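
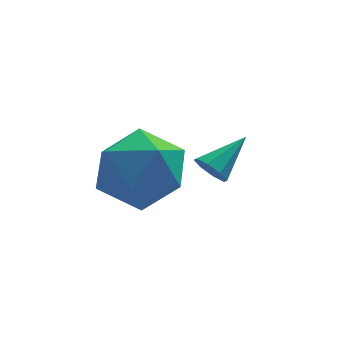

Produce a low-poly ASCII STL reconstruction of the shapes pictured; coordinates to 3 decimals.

solid 
facet normal -0.740 -0.444 -0.506
outer loop
vertex 1.353 1.303 -3.848
vertex 1.014 1.695 -3.696
vertex 1.346 1.619 -4.115
endloop
endfacet
facet normal 0.886 -0.288 -0.364
outer loop
vertex 1.353 1.303 -3.848
vertex 1.346 1.619 -4.115
vertex 2.026 2.305 -3.004
endloop
endfacet
facet normal -0.740 -0.444 -0.506
outer loop
vertex 1.346 1.619 -4.115
vertex 1.014 1.695 -3.696
vertex 1.145 1.979 -4.137
endloop
endfacet
facet normal 0.690 0.346 -0.636
outer loop
vertex 1.346 1.619 -4.115
vertex 1.145 1.979 -4.137
vertex 2.026 2.305 -3.004
endloop
endfacet
facet normal -0.738 -0.446 -0.506
outer loop
vertex 1.145 1.979 -4.137
vertex 1.014 1.695 -3.696
vertex 0.866 2.173 -3.901
endloop
endfacet
facet normal 0.237 0.869 -0.434
outer loop
vertex 1.145 1.979 -4.137
vertex 0.866 2.173 -3.901
vertex 2.026 2.305 -3.004
endloop
endfacet
facet normal -0.739 -0.446 -0.506
outer loop
vertex 0.866 2.173 -3.901
vertex 1.014 1.695 -3.696
vertex 0.674 2.087 -3.545
endloop
endfacet
facet normal -0.206 0.971 0.123
outer loop
vertex 0.866 2.173 -3.901
vertex 0.674 2.087 -3.545
vertex 2.026 2.305 -3.004
endloop
endfacet
facet normal -0.738 -0.445 -0.506
outer loop
vertex 0.674 2.087 -3.545
vertex 1.014 1.695 -3.696
vertex 0.681 1.772 -3.278
endloop
endfacet
facet normal -0.380 0.593 0.710
outer loop
vertex 0.674 2.087 -3.545
vertex 0.681 1.772 -3.278
vertex 2.026 2.305 -3.004
endloop
endfacet
facet normal -0.738 -0.445 -0.506
outer loop
vertex 0.681 1.772 -3.278
vertex 1.014 1.695 -3.696
vertex 0.883 1.412 -3.256
endloop
endfacet
facet normal -0.183 -0.043 0.982
outer loop
vertex 0.681 1.772 -3.278
vertex 0.883 1.412 -3.256
vertex 2.026 2.305 -3.004
endloop
endfacet
facet normal -0.739 -0.444 -0.506
outer loop
vertex 0.883 1.412 -3.256
vertex 1.014 1.695 -3.696
vertex 1.161 1.218 -3.492
endloop
endfacet
facet normal 0.269 -0.564 0.781
outer loop
vertex 0.883 1.412 -3.256
vertex 1.161 1.218 -3.492
vertex 2.026 2.305 -3.004
endloop
endfacet
facet normal -0.740 -0.444 -0.505
outer loop
vertex 1.161 1.218 -3.492
vertex 1.014 1.695 -3.696
vertex 1.353 1.303 -3.848
endloop
endfacet
facet normal 0.711 -0.666 0.224
outer loop
vertex 1.161 1.218 -3.492
vertex 1.353 1.303 -3.848
vertex 2.026 2.305 -3.004
endloop
endfacet
facet normal -0.141 -0.003 0.990
outer loop
vertex -0.79 1.304 -1.7
vertex -1.714 0.471 -1.834
vertex -0.537 0.079 -1.667
endloop
endfacet
facet normal 0.541 0.134 0.830
outer loop
vertex -0.79 1.304 -1.7
vertex -0.537 0.079 -1.667
vertex 0.221 0.857 -2.287
endloop
endfacet
facet normal 0.559 0.716 0.418
outer loop
vertex -0.79 1.304 -1.7
vertex 0.221 0.857 -2.287
vertex -0.486 1.73 -2.837
endloop
endfacet
facet normal -0.112 0.940 0.322
outer loop
vertex -0.79 1.304 -1.7
vertex -0.486 1.73 -2.837
vertex -1.682 1.492 -2.557
endloop
endfacet
facet normal -0.545 0.496 0.676
outer loop
vertex -0.79 1.304 -1.7
vertex -1.682 1.492 -2.557
vertex -1.714 0.471 -1.834
endloop
endfacet
facet normal 0.792 -0.414 0.449
outer loop
vertex 0.221 0.857 -2.287
vertex -0.537 0.079 -1.667
vertex -0.078 -0.252 -2.783
endloop
endfacet
facet normal -0.312 -0.635 0.707
outer loop
vertex -0.537 0.079 -1.667
vertex -1.714 0.471 -1.834
vertex -1.274 -0.49 -2.503
endloop
endfacet
facet normal -0.965 0.171 0.199
outer loop
vertex -1.714 0.471 -1.834
vertex -1.682 1.492 -2.557
vertex -1.981 0.383 -3.053
endloop
endfacet
facet normal -0.264 0.890 -0.373
outer loop
vertex -1.682 1.492 -2.557
vertex -0.486 1.73 -2.837
vertex -1.223 1.161 -3.673
endloop
endfacet
facet normal 0.821 0.528 -0.218
outer loop
vertex -0.486 1.73 -2.837
vertex 0.221 0.857 -2.287
vertex -0.046 0.769 -3.506
endloop
endfacet
facet normal 0.112 -0.940 -0.322
outer loop
vertex -0.97 -0.064 -3.64
vertex -0.078 -0.252 -2.783
vertex -1.274 -0.49 -2.503
endloop
endfacet
facet normal -0.559 -0.716 -0.418
outer loop
vertex -0.97 -0.064 -3.64
vertex -1.274 -0.49 -2.503
vertex -1.981 0.383 -3.053
endloop
endfacet
facet normal -0.541 -0.134 -0.830
outer loop
vertex -0.97 -0.064 -3.64
vertex -1.981 0.383 -3.053
vertex -1.223 1.161 -3.673
endloop
endfacet
facet normal 0.141 0.003 -0.990
outer loop
vertex -0.97 -0.064 -3.64
vertex -1.223 1.161 -3.673
vertex -0.046 0.769 -3.506
endloop
endfacet
facet normal 0.545 -0.496 -0.676
outer loop
vertex -0.97 -0.064 -3.64
vertex -0.046 0.769 -3.506
vertex -0.078 -0.252 -2.783
endloop
endfacet
facet normal 0.264 -0.890 0.373
outer loop
vertex -1.274 -0.49 -2.503
vertex -0.078 -0.252 -2.783
vertex -0.537 0.079 -1.667
endloop
endfacet
facet normal -0.821 -0.528 0.218
outer loop
vertex -1.981 0.383 -3.053
vertex -1.274 -0.49 -2.503
vertex -1.714 0.471 -1.834
endloop
endfacet
facet normal -0.792 0.414 -0.449
outer loop
vertex -1.223 1.161 -3.673
vertex -1.981 0.383 -3.053
vertex -1.682 1.492 -2.557
endloop
endfacet
facet normal 0.312 0.635 -0.707
outer loop
vertex -0.046 0.769 -3.506
vertex -1.223 1.161 -3.673
vertex -0.486 1.73 -2.837
endloop
endfacet
facet normal 0.965 -0.171 -0.199
outer loop
vertex -0.078 -0.252 -2.783
vertex -0.046 0.769 -3.506
vertex 0.221 0.857 -2.287
endloop
endfacet

endsolid


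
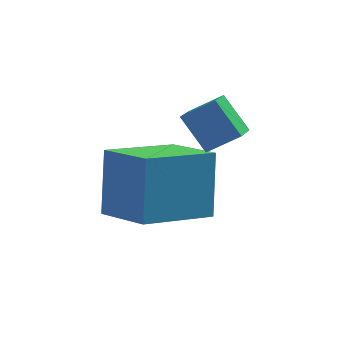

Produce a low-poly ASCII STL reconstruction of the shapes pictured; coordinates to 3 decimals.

solid 
facet normal -0.490 0.461 0.740
outer loop
vertex 0.921 1.674 0.712
vertex 1.153 2.464 0.373
vertex 0.173 1.679 0.213
endloop
endfacet
facet normal -0.260 -0.887 0.381
outer loop
vertex 0.707 1.176 -0.593
vertex 0.921 1.674 0.712
vertex 0.173 1.679 0.213
endloop
endfacet
facet normal -0.490 0.462 0.739
outer loop
vertex 0.173 1.679 0.213
vertex 1.153 2.464 0.373
vertex 0.404 2.469 -0.127
endloop
endfacet
facet normal -0.832 0.005 -0.554
outer loop
vertex 0.404 2.469 -0.127
vertex 0.707 1.176 -0.593
vertex 0.173 1.679 0.213
endloop
endfacet
facet normal 0.832 -0.006 0.555
outer loop
vertex 0.921 1.674 0.712
vertex 1.687 1.961 -0.433
vertex 1.153 2.464 0.373
endloop
endfacet
facet normal -0.260 -0.887 0.381
outer loop
vertex 1.456 1.171 -0.093
vertex 0.921 1.674 0.712
vertex 0.707 1.176 -0.593
endloop
endfacet
facet normal 0.832 -0.004 0.555
outer loop
vertex 1.456 1.171 -0.093
vertex 1.687 1.961 -0.433
vertex 0.921 1.674 0.712
endloop
endfacet
facet normal 0.260 0.887 -0.381
outer loop
vertex 1.153 2.464 0.373
vertex 1.687 1.961 -0.433
vertex 0.404 2.469 -0.127
endloop
endfacet
facet normal -0.831 0.006 -0.556
outer loop
vertex 0.939 1.966 -0.932
vertex 0.707 1.176 -0.593
vertex 0.404 2.469 -0.127
endloop
endfacet
facet normal 0.260 0.887 -0.381
outer loop
vertex 0.404 2.469 -0.127
vertex 1.687 1.961 -0.433
vertex 0.939 1.966 -0.932
endloop
endfacet
facet normal 0.490 -0.461 -0.739
outer loop
vertex 0.939 1.966 -0.932
vertex 1.456 1.171 -0.093
vertex 0.707 1.176 -0.593
endloop
endfacet
facet normal 0.490 -0.462 -0.739
outer loop
vertex 1.687 1.961 -0.433
vertex 1.456 1.171 -0.093
vertex 0.939 1.966 -0.932
endloop
endfacet
facet normal -0.804 -0.523 0.283
outer loop
vertex -0.581 0.544 -0.326
vertex -1.458 1.643 -0.788
vertex -0.661 -0.172 -1.877
endloop
endfacet
facet normal 0.593 -0.742 0.312
outer loop
vertex 0.858 0.817 -2.412
vertex -0.581 0.544 -0.326
vertex -0.661 -0.172 -1.877
endloop
endfacet
facet normal -0.804 -0.523 0.283
outer loop
vertex -0.661 -0.172 -1.877
vertex -1.458 1.643 -0.788
vertex -1.539 0.927 -2.339
endloop
endfacet
facet normal -0.047 -0.419 -0.907
outer loop
vertex -1.539 0.927 -2.339
vertex 0.858 0.817 -2.412
vertex -0.661 -0.172 -1.877
endloop
endfacet
facet normal 0.047 0.419 0.907
outer loop
vertex -0.581 0.544 -0.326
vertex 0.061 2.632 -1.323
vertex -1.458 1.643 -0.788
endloop
endfacet
facet normal 0.593 -0.742 0.312
outer loop
vertex 0.939 1.533 -0.861
vertex -0.581 0.544 -0.326
vertex 0.858 0.817 -2.412
endloop
endfacet
facet normal 0.047 0.419 0.907
outer loop
vertex 0.939 1.533 -0.861
vertex 0.061 2.632 -1.323
vertex -0.581 0.544 -0.326
endloop
endfacet
facet normal -0.593 0.742 -0.312
outer loop
vertex -1.458 1.643 -0.788
vertex 0.061 2.632 -1.323
vertex -1.539 0.927 -2.339
endloop
endfacet
facet normal -0.047 -0.419 -0.907
outer loop
vertex -0.019 1.916 -2.874
vertex 0.858 0.817 -2.412
vertex -1.539 0.927 -2.339
endloop
endfacet
facet normal -0.593 0.742 -0.312
outer loop
vertex -1.539 0.927 -2.339
vertex 0.061 2.632 -1.323
vertex -0.019 1.916 -2.874
endloop
endfacet
facet normal 0.804 0.523 -0.283
outer loop
vertex -0.019 1.916 -2.874
vertex 0.939 1.533 -0.861
vertex 0.858 0.817 -2.412
endloop
endfacet
facet normal 0.804 0.523 -0.283
outer loop
vertex 0.061 2.632 -1.323
vertex 0.939 1.533 -0.861
vertex -0.019 1.916 -2.874
endloop
endfacet

endsolid


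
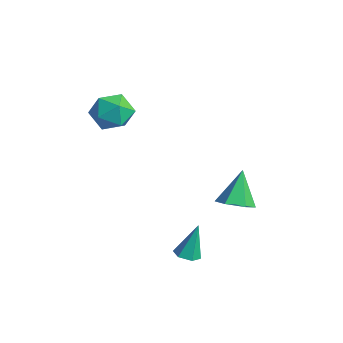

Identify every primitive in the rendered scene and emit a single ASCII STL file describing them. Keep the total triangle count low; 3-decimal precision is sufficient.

solid 
facet normal 0.344 -0.429 -0.835
outer loop
vertex 1.796 1.816 -1.138
vertex 0.94 1.839 -1.502
vertex 1.52 2.555 -1.631
endloop
endfacet
facet normal 0.688 0.563 0.458
outer loop
vertex 1.796 1.816 -1.138
vertex 1.52 2.555 -1.631
vertex 0.28 2.661 0.102
endloop
endfacet
facet normal 0.344 -0.429 -0.835
outer loop
vertex 1.52 2.555 -1.631
vertex 0.94 1.839 -1.502
vertex 0.664 2.578 -1.995
endloop
endfacet
facet normal 0.040 0.999 -0.032
outer loop
vertex 1.52 2.555 -1.631
vertex 0.664 2.578 -1.995
vertex 0.28 2.661 0.102
endloop
endfacet
facet normal 0.344 -0.429 -0.835
outer loop
vertex 0.664 2.578 -1.995
vertex 0.94 1.839 -1.502
vertex 0.085 1.862 -1.866
endloop
endfacet
facet normal -0.781 0.602 -0.167
outer loop
vertex 0.664 2.578 -1.995
vertex 0.085 1.862 -1.866
vertex 0.28 2.661 0.102
endloop
endfacet
facet normal 0.344 -0.428 -0.836
outer loop
vertex 0.085 1.862 -1.866
vertex 0.94 1.839 -1.502
vertex 0.361 1.123 -1.374
endloop
endfacet
facet normal -0.955 -0.231 0.188
outer loop
vertex 0.085 1.862 -1.866
vertex 0.361 1.123 -1.374
vertex 0.28 2.661 0.102
endloop
endfacet
facet normal 0.344 -0.428 -0.836
outer loop
vertex 0.361 1.123 -1.374
vertex 0.94 1.839 -1.502
vertex 1.216 1.1 -1.01
endloop
endfacet
facet normal -0.307 -0.667 0.679
outer loop
vertex 0.361 1.123 -1.374
vertex 1.216 1.1 -1.01
vertex 0.28 2.661 0.102
endloop
endfacet
facet normal 0.344 -0.428 -0.836
outer loop
vertex 1.216 1.1 -1.01
vertex 0.94 1.839 -1.502
vertex 1.796 1.816 -1.138
endloop
endfacet
facet normal 0.514 -0.271 0.814
outer loop
vertex 1.216 1.1 -1.01
vertex 1.796 1.816 -1.138
vertex 0.28 2.661 0.102
endloop
endfacet
facet normal 0.031 -0.349 -0.937
outer loop
vertex 2.592 -1.492 -2.885
vertex 1.968 -1.364 -2.953
vertex 2.404 -0.92 -3.104
endloop
endfacet
facet normal 0.904 0.375 0.205
outer loop
vertex 2.592 -1.492 -2.885
vertex 2.404 -0.92 -3.104
vertex 1.912 -0.736 -1.267
endloop
endfacet
facet normal 0.031 -0.349 -0.937
outer loop
vertex 2.404 -0.92 -3.104
vertex 1.968 -1.364 -2.953
vertex 1.781 -0.792 -3.172
endloop
endfacet
facet normal 0.206 0.978 -0.043
outer loop
vertex 2.404 -0.92 -3.104
vertex 1.781 -0.792 -3.172
vertex 1.912 -0.736 -1.267
endloop
endfacet
facet normal 0.031 -0.349 -0.937
outer loop
vertex 1.781 -0.792 -3.172
vertex 1.968 -1.364 -2.953
vertex 1.345 -1.236 -3.021
endloop
endfacet
facet normal -0.708 0.705 0.028
outer loop
vertex 1.781 -0.792 -3.172
vertex 1.345 -1.236 -3.021
vertex 1.912 -0.736 -1.267
endloop
endfacet
facet normal 0.031 -0.349 -0.937
outer loop
vertex 1.345 -1.236 -3.021
vertex 1.968 -1.364 -2.953
vertex 1.532 -1.808 -2.802
endloop
endfacet
facet normal -0.923 -0.169 0.346
outer loop
vertex 1.345 -1.236 -3.021
vertex 1.532 -1.808 -2.802
vertex 1.912 -0.736 -1.267
endloop
endfacet
facet normal 0.031 -0.349 -0.937
outer loop
vertex 1.532 -1.808 -2.802
vertex 1.968 -1.364 -2.953
vertex 2.156 -1.935 -2.734
endloop
endfacet
facet normal -0.222 -0.773 0.595
outer loop
vertex 1.532 -1.808 -2.802
vertex 2.156 -1.935 -2.734
vertex 1.912 -0.736 -1.267
endloop
endfacet
facet normal 0.030 -0.349 -0.937
outer loop
vertex 2.156 -1.935 -2.734
vertex 1.968 -1.364 -2.953
vertex 2.592 -1.492 -2.885
endloop
endfacet
facet normal 0.690 -0.500 0.524
outer loop
vertex 2.156 -1.935 -2.734
vertex 2.592 -1.492 -2.885
vertex 1.912 -0.736 -1.267
endloop
endfacet
facet normal 0.001 0.957 0.291
outer loop
vertex -4.014 -0.888 3.204
vertex -3.757 -1.207 4.252
vertex -2.937 -0.984 3.516
endloop
endfacet
facet normal 0.194 0.899 -0.393
outer loop
vertex -4.014 -0.888 3.204
vertex -2.937 -0.984 3.516
vertex -3.266 -1.355 2.506
endloop
endfacet
facet normal -0.337 0.574 -0.746
outer loop
vertex -4.014 -0.888 3.204
vertex -3.266 -1.355 2.506
vertex -4.289 -1.809 2.619
endloop
endfacet
facet normal -0.857 0.433 -0.278
outer loop
vertex -4.014 -0.888 3.204
vertex -4.289 -1.809 2.619
vertex -4.593 -1.717 3.698
endloop
endfacet
facet normal -0.649 0.669 0.363
outer loop
vertex -4.014 -0.888 3.204
vertex -4.593 -1.717 3.698
vertex -3.757 -1.207 4.252
endloop
endfacet
facet normal 0.769 0.478 -0.426
outer loop
vertex -3.266 -1.355 2.506
vertex -2.937 -0.984 3.516
vertex -2.547 -1.963 3.122
endloop
endfacet
facet normal 0.457 0.571 0.682
outer loop
vertex -2.937 -0.984 3.516
vertex -3.757 -1.207 4.252
vertex -2.851 -1.871 4.201
endloop
endfacet
facet normal -0.594 0.106 0.798
outer loop
vertex -3.757 -1.207 4.252
vertex -4.593 -1.717 3.698
vertex -3.874 -2.325 4.314
endloop
endfacet
facet normal -0.931 -0.275 -0.239
outer loop
vertex -4.593 -1.717 3.698
vertex -4.289 -1.809 2.619
vertex -4.203 -2.696 3.304
endloop
endfacet
facet normal -0.090 -0.046 -0.995
outer loop
vertex -4.289 -1.809 2.619
vertex -3.266 -1.355 2.506
vertex -3.383 -2.473 2.568
endloop
endfacet
facet normal 0.857 -0.433 0.278
outer loop
vertex -3.126 -2.792 3.616
vertex -2.547 -1.963 3.122
vertex -2.851 -1.871 4.201
endloop
endfacet
facet normal 0.337 -0.574 0.746
outer loop
vertex -3.126 -2.792 3.616
vertex -2.851 -1.871 4.201
vertex -3.874 -2.325 4.314
endloop
endfacet
facet normal -0.194 -0.899 0.393
outer loop
vertex -3.126 -2.792 3.616
vertex -3.874 -2.325 4.314
vertex -4.203 -2.696 3.304
endloop
endfacet
facet normal -0.001 -0.957 -0.291
outer loop
vertex -3.126 -2.792 3.616
vertex -4.203 -2.696 3.304
vertex -3.383 -2.473 2.568
endloop
endfacet
facet normal 0.649 -0.669 -0.363
outer loop
vertex -3.126 -2.792 3.616
vertex -3.383 -2.473 2.568
vertex -2.547 -1.963 3.122
endloop
endfacet
facet normal 0.931 0.275 0.239
outer loop
vertex -2.851 -1.871 4.201
vertex -2.547 -1.963 3.122
vertex -2.937 -0.984 3.516
endloop
endfacet
facet normal 0.090 0.046 0.995
outer loop
vertex -3.874 -2.325 4.314
vertex -2.851 -1.871 4.201
vertex -3.757 -1.207 4.252
endloop
endfacet
facet normal -0.769 -0.478 0.426
outer loop
vertex -4.203 -2.696 3.304
vertex -3.874 -2.325 4.314
vertex -4.593 -1.717 3.698
endloop
endfacet
facet normal -0.457 -0.571 -0.682
outer loop
vertex -3.383 -2.473 2.568
vertex -4.203 -2.696 3.304
vertex -4.289 -1.809 2.619
endloop
endfacet
facet normal 0.594 -0.106 -0.798
outer loop
vertex -2.547 -1.963 3.122
vertex -3.383 -2.473 2.568
vertex -3.266 -1.355 2.506
endloop
endfacet

endsolid


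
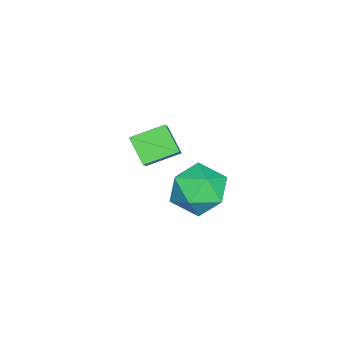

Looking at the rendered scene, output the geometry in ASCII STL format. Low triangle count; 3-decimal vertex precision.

solid 
facet normal 0.020 -0.211 0.977
outer loop
vertex 0.02 3.743 0.707
vertex -0.849 3.199 0.607
vertex 0.065 2.737 0.489
endloop
endfacet
facet normal 0.681 -0.126 0.722
outer loop
vertex 0.02 3.743 0.707
vertex 0.065 2.737 0.489
vertex 0.695 3.396 0.01
endloop
endfacet
facet normal 0.726 0.528 0.440
outer loop
vertex 0.02 3.743 0.707
vertex 0.695 3.396 0.01
vertex 0.171 4.265 -0.169
endloop
endfacet
facet normal 0.094 0.848 0.522
outer loop
vertex 0.02 3.743 0.707
vertex 0.171 4.265 -0.169
vertex -0.783 4.143 0.201
endloop
endfacet
facet normal -0.343 0.391 0.854
outer loop
vertex 0.02 3.743 0.707
vertex -0.783 4.143 0.201
vertex -0.849 3.199 0.607
endloop
endfacet
facet normal 0.776 -0.599 0.196
outer loop
vertex 0.695 3.396 0.01
vertex 0.065 2.737 0.489
vertex 0.243 2.637 -0.521
endloop
endfacet
facet normal -0.293 -0.736 0.611
outer loop
vertex 0.065 2.737 0.489
vertex -0.849 3.199 0.607
vertex -0.711 2.515 -0.151
endloop
endfacet
facet normal -0.881 0.238 0.410
outer loop
vertex -0.849 3.199 0.607
vertex -0.783 4.143 0.201
vertex -1.235 3.384 -0.33
endloop
endfacet
facet normal -0.174 0.976 -0.127
outer loop
vertex -0.783 4.143 0.201
vertex 0.171 4.265 -0.169
vertex -0.605 4.043 -0.809
endloop
endfacet
facet normal 0.850 0.459 -0.259
outer loop
vertex 0.171 4.265 -0.169
vertex 0.695 3.396 0.01
vertex 0.309 3.581 -0.927
endloop
endfacet
facet normal -0.094 -0.848 -0.522
outer loop
vertex -0.56 3.037 -1.027
vertex 0.243 2.637 -0.521
vertex -0.711 2.515 -0.151
endloop
endfacet
facet normal -0.726 -0.528 -0.440
outer loop
vertex -0.56 3.037 -1.027
vertex -0.711 2.515 -0.151
vertex -1.235 3.384 -0.33
endloop
endfacet
facet normal -0.681 0.126 -0.722
outer loop
vertex -0.56 3.037 -1.027
vertex -1.235 3.384 -0.33
vertex -0.605 4.043 -0.809
endloop
endfacet
facet normal -0.020 0.211 -0.977
outer loop
vertex -0.56 3.037 -1.027
vertex -0.605 4.043 -0.809
vertex 0.309 3.581 -0.927
endloop
endfacet
facet normal 0.343 -0.391 -0.854
outer loop
vertex -0.56 3.037 -1.027
vertex 0.309 3.581 -0.927
vertex 0.243 2.637 -0.521
endloop
endfacet
facet normal 0.174 -0.976 0.127
outer loop
vertex -0.711 2.515 -0.151
vertex 0.243 2.637 -0.521
vertex 0.065 2.737 0.489
endloop
endfacet
facet normal -0.850 -0.459 0.259
outer loop
vertex -1.235 3.384 -0.33
vertex -0.711 2.515 -0.151
vertex -0.849 3.199 0.607
endloop
endfacet
facet normal -0.776 0.599 -0.196
outer loop
vertex -0.605 4.043 -0.809
vertex -1.235 3.384 -0.33
vertex -0.783 4.143 0.201
endloop
endfacet
facet normal 0.293 0.736 -0.611
outer loop
vertex 0.309 3.581 -0.927
vertex -0.605 4.043 -0.809
vertex 0.171 4.265 -0.169
endloop
endfacet
facet normal 0.881 -0.238 -0.410
outer loop
vertex 0.243 2.637 -0.521
vertex 0.309 3.581 -0.927
vertex 0.695 3.396 0.01
endloop
endfacet
facet normal -0.717 -0.192 -0.670
outer loop
vertex 0.633 1.611 2.487
vertex 0.049 2.52 2.851
vertex 1.12 2.201 1.797
endloop
endfacet
facet normal 0.512 -0.797 -0.320
outer loop
vertex 2.311 2.52 2.909
vertex 0.633 1.611 2.487
vertex 1.12 2.201 1.797
endloop
endfacet
facet normal -0.717 -0.192 -0.670
outer loop
vertex 1.12 2.201 1.797
vertex 0.049 2.52 2.851
vertex 0.536 3.11 2.161
endloop
endfacet
facet normal 0.473 0.572 -0.670
outer loop
vertex 0.536 3.11 2.161
vertex 2.311 2.52 2.909
vertex 1.12 2.201 1.797
endloop
endfacet
facet normal -0.473 -0.572 0.670
outer loop
vertex 0.633 1.611 2.487
vertex 1.24 2.839 3.963
vertex 0.049 2.52 2.851
endloop
endfacet
facet normal 0.512 -0.797 -0.320
outer loop
vertex 1.824 1.93 3.599
vertex 0.633 1.611 2.487
vertex 2.311 2.52 2.909
endloop
endfacet
facet normal -0.473 -0.572 0.670
outer loop
vertex 1.824 1.93 3.599
vertex 1.24 2.839 3.963
vertex 0.633 1.611 2.487
endloop
endfacet
facet normal -0.512 0.797 0.320
outer loop
vertex 0.049 2.52 2.851
vertex 1.24 2.839 3.963
vertex 0.536 3.11 2.161
endloop
endfacet
facet normal 0.473 0.572 -0.670
outer loop
vertex 1.727 3.429 3.273
vertex 2.311 2.52 2.909
vertex 0.536 3.11 2.161
endloop
endfacet
facet normal -0.512 0.797 0.320
outer loop
vertex 0.536 3.11 2.161
vertex 1.24 2.839 3.963
vertex 1.727 3.429 3.273
endloop
endfacet
facet normal 0.717 0.192 0.670
outer loop
vertex 1.727 3.429 3.273
vertex 1.824 1.93 3.599
vertex 2.311 2.52 2.909
endloop
endfacet
facet normal 0.717 0.192 0.670
outer loop
vertex 1.24 2.839 3.963
vertex 1.824 1.93 3.599
vertex 1.727 3.429 3.273
endloop
endfacet

endsolid


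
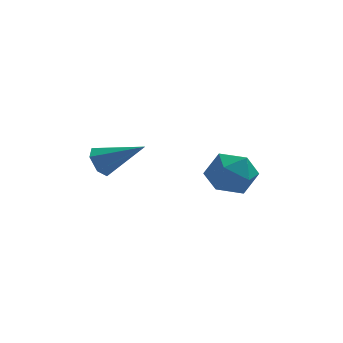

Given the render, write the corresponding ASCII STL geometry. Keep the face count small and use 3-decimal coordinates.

solid 
facet normal -0.867 0.141 -0.477
outer loop
vertex -2.553 2.652 3.029
vertex -2.88 2.208 3.492
vertex -2.843 2.913 3.633
endloop
endfacet
facet normal 0.541 0.835 -0.101
outer loop
vertex -2.553 2.652 3.029
vertex -2.843 2.913 3.633
vertex -1.18 1.932 4.428
endloop
endfacet
facet normal -0.868 0.141 -0.477
outer loop
vertex -2.843 2.913 3.633
vertex -2.88 2.208 3.492
vertex -3.17 2.47 4.097
endloop
endfacet
facet normal 0.070 0.697 0.714
outer loop
vertex -2.843 2.913 3.633
vertex -3.17 2.47 4.097
vertex -1.18 1.932 4.428
endloop
endfacet
facet normal -0.867 0.142 -0.477
outer loop
vertex -3.17 2.47 4.097
vertex -2.88 2.208 3.492
vertex -3.207 1.765 3.955
endloop
endfacet
facet normal -0.209 -0.183 0.961
outer loop
vertex -3.17 2.47 4.097
vertex -3.207 1.765 3.955
vertex -1.18 1.932 4.428
endloop
endfacet
facet normal -0.867 0.141 -0.478
outer loop
vertex -3.207 1.765 3.955
vertex -2.88 2.208 3.492
vertex -2.917 1.503 3.351
endloop
endfacet
facet normal -0.016 -0.920 0.392
outer loop
vertex -3.207 1.765 3.955
vertex -2.917 1.503 3.351
vertex -1.18 1.932 4.428
endloop
endfacet
facet normal -0.867 0.141 -0.478
outer loop
vertex -2.917 1.503 3.351
vertex -2.88 2.208 3.492
vertex -2.589 1.947 2.887
endloop
endfacet
facet normal 0.457 -0.782 -0.425
outer loop
vertex -2.917 1.503 3.351
vertex -2.589 1.947 2.887
vertex -1.18 1.932 4.428
endloop
endfacet
facet normal -0.867 0.141 -0.478
outer loop
vertex -2.589 1.947 2.887
vertex -2.88 2.208 3.492
vertex -2.553 2.652 3.029
endloop
endfacet
facet normal 0.735 0.098 -0.671
outer loop
vertex -2.589 1.947 2.887
vertex -2.553 2.652 3.029
vertex -1.18 1.932 4.428
endloop
endfacet
facet normal -0.848 0.381 0.370
outer loop
vertex 1.369 4.72 2.114
vertex 0.96 3.67 2.257
vertex 1.548 4.169 3.091
endloop
endfacet
facet normal -0.295 0.808 0.510
outer loop
vertex 1.369 4.72 2.114
vertex 1.548 4.169 3.091
vertex 2.385 4.773 2.617
endloop
endfacet
facet normal 0.004 0.994 -0.112
outer loop
vertex 1.369 4.72 2.114
vertex 2.385 4.773 2.617
vertex 2.315 4.646 1.491
endloop
endfacet
facet normal -0.366 0.680 -0.636
outer loop
vertex 1.369 4.72 2.114
vertex 2.315 4.646 1.491
vertex 1.435 3.965 1.269
endloop
endfacet
facet normal -0.891 0.301 -0.339
outer loop
vertex 1.369 4.72 2.114
vertex 1.435 3.965 1.269
vertex 0.96 3.67 2.257
endloop
endfacet
facet normal 0.186 0.433 0.882
outer loop
vertex 2.385 4.773 2.617
vertex 1.548 4.169 3.091
vertex 2.605 3.755 3.071
endloop
endfacet
facet normal -0.709 -0.259 0.655
outer loop
vertex 1.548 4.169 3.091
vertex 0.96 3.67 2.257
vertex 1.725 3.074 2.849
endloop
endfacet
facet normal -0.780 -0.388 -0.491
outer loop
vertex 0.96 3.67 2.257
vertex 1.435 3.965 1.269
vertex 1.655 2.947 1.723
endloop
endfacet
facet normal 0.070 0.226 -0.972
outer loop
vertex 1.435 3.965 1.269
vertex 2.315 4.646 1.491
vertex 2.492 3.551 1.249
endloop
endfacet
facet normal 0.668 0.734 -0.124
outer loop
vertex 2.315 4.646 1.491
vertex 2.385 4.773 2.617
vertex 3.08 4.05 2.083
endloop
endfacet
facet normal 0.366 -0.680 0.636
outer loop
vertex 2.671 3.0 2.226
vertex 2.605 3.755 3.071
vertex 1.725 3.074 2.849
endloop
endfacet
facet normal -0.004 -0.994 0.112
outer loop
vertex 2.671 3.0 2.226
vertex 1.725 3.074 2.849
vertex 1.655 2.947 1.723
endloop
endfacet
facet normal 0.295 -0.808 -0.510
outer loop
vertex 2.671 3.0 2.226
vertex 1.655 2.947 1.723
vertex 2.492 3.551 1.249
endloop
endfacet
facet normal 0.848 -0.381 -0.370
outer loop
vertex 2.671 3.0 2.226
vertex 2.492 3.551 1.249
vertex 3.08 4.05 2.083
endloop
endfacet
facet normal 0.891 -0.301 0.339
outer loop
vertex 2.671 3.0 2.226
vertex 3.08 4.05 2.083
vertex 2.605 3.755 3.071
endloop
endfacet
facet normal -0.070 -0.226 0.972
outer loop
vertex 1.725 3.074 2.849
vertex 2.605 3.755 3.071
vertex 1.548 4.169 3.091
endloop
endfacet
facet normal -0.668 -0.734 0.124
outer loop
vertex 1.655 2.947 1.723
vertex 1.725 3.074 2.849
vertex 0.96 3.67 2.257
endloop
endfacet
facet normal -0.186 -0.433 -0.882
outer loop
vertex 2.492 3.551 1.249
vertex 1.655 2.947 1.723
vertex 1.435 3.965 1.269
endloop
endfacet
facet normal 0.709 0.259 -0.655
outer loop
vertex 3.08 4.05 2.083
vertex 2.492 3.551 1.249
vertex 2.315 4.646 1.491
endloop
endfacet
facet normal 0.780 0.388 0.491
outer loop
vertex 2.605 3.755 3.071
vertex 3.08 4.05 2.083
vertex 2.385 4.773 2.617
endloop
endfacet

endsolid


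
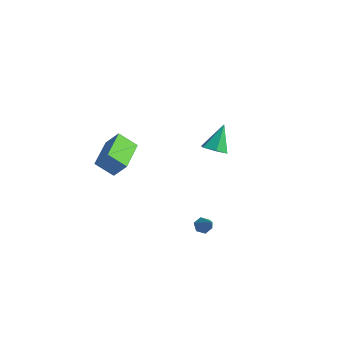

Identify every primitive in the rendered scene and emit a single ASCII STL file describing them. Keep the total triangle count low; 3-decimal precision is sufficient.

solid 
facet normal -0.686 0.235 -0.689
outer loop
vertex 3.434 -1.233 -4.228
vertex 3.108 -1.083 -3.852
vertex 3.437 -0.74 -4.063
endloop
endfacet
facet normal 0.899 0.134 -0.417
outer loop
vertex 3.434 -1.233 -4.228
vertex 3.437 -0.74 -4.063
vertex 4.092 -1.417 -2.868
endloop
endfacet
facet normal -0.686 0.235 -0.689
outer loop
vertex 3.437 -0.74 -4.063
vertex 3.108 -1.083 -3.852
vertex 3.111 -0.59 -3.687
endloop
endfacet
facet normal 0.557 0.816 0.157
outer loop
vertex 3.437 -0.74 -4.063
vertex 3.111 -0.59 -3.687
vertex 4.092 -1.417 -2.868
endloop
endfacet
facet normal -0.688 0.234 -0.687
outer loop
vertex 3.111 -0.59 -3.687
vertex 3.108 -1.083 -3.852
vertex 2.783 -0.933 -3.475
endloop
endfacet
facet normal -0.135 0.611 0.780
outer loop
vertex 3.111 -0.59 -3.687
vertex 2.783 -0.933 -3.475
vertex 4.092 -1.417 -2.868
endloop
endfacet
facet normal -0.688 0.234 -0.687
outer loop
vertex 2.783 -0.933 -3.475
vertex 3.108 -1.083 -3.852
vertex 2.78 -1.426 -3.64
endloop
endfacet
facet normal -0.486 -0.275 0.830
outer loop
vertex 2.783 -0.933 -3.475
vertex 2.78 -1.426 -3.64
vertex 4.092 -1.417 -2.868
endloop
endfacet
facet normal -0.687 0.232 -0.688
outer loop
vertex 2.78 -1.426 -3.64
vertex 3.108 -1.083 -3.852
vertex 3.106 -1.576 -4.016
endloop
endfacet
facet normal -0.144 -0.956 0.256
outer loop
vertex 2.78 -1.426 -3.64
vertex 3.106 -1.576 -4.016
vertex 4.092 -1.417 -2.868
endloop
endfacet
facet normal -0.687 0.232 -0.688
outer loop
vertex 3.106 -1.576 -4.016
vertex 3.108 -1.083 -3.852
vertex 3.434 -1.233 -4.228
endloop
endfacet
facet normal 0.548 -0.751 -0.367
outer loop
vertex 3.106 -1.576 -4.016
vertex 3.434 -1.233 -4.228
vertex 4.092 -1.417 -2.868
endloop
endfacet
facet normal 0.133 -0.564 -0.815
outer loop
vertex 1.247 1.793 -0.492
vertex 0.706 2.21 -0.869
vertex 1.455 2.427 -0.897
endloop
endfacet
facet normal 0.842 0.066 0.536
outer loop
vertex 1.247 1.793 -0.492
vertex 1.455 2.427 -0.897
vertex 0.474 3.19 0.549
endloop
endfacet
facet normal 0.133 -0.565 -0.815
outer loop
vertex 1.455 2.427 -0.897
vertex 0.706 2.21 -0.869
vertex 0.913 2.843 -1.274
endloop
endfacet
facet normal 0.610 0.792 -0.004
outer loop
vertex 1.455 2.427 -0.897
vertex 0.913 2.843 -1.274
vertex 0.474 3.19 0.549
endloop
endfacet
facet normal 0.133 -0.565 -0.814
outer loop
vertex 0.913 2.843 -1.274
vertex 0.706 2.21 -0.869
vertex 0.165 2.626 -1.246
endloop
endfacet
facet normal -0.279 0.929 -0.244
outer loop
vertex 0.913 2.843 -1.274
vertex 0.165 2.626 -1.246
vertex 0.474 3.19 0.549
endloop
endfacet
facet normal 0.134 -0.564 -0.815
outer loop
vertex 0.165 2.626 -1.246
vertex 0.706 2.21 -0.869
vertex -0.043 1.992 -0.841
endloop
endfacet
facet normal -0.938 0.342 0.054
outer loop
vertex 0.165 2.626 -1.246
vertex -0.043 1.992 -0.841
vertex 0.474 3.19 0.549
endloop
endfacet
facet normal 0.133 -0.563 -0.815
outer loop
vertex -0.043 1.992 -0.841
vertex 0.706 2.21 -0.869
vertex 0.499 1.576 -0.465
endloop
endfacet
facet normal -0.707 -0.384 0.594
outer loop
vertex -0.043 1.992 -0.841
vertex 0.499 1.576 -0.465
vertex 0.474 3.19 0.549
endloop
endfacet
facet normal 0.134 -0.563 -0.815
outer loop
vertex 0.499 1.576 -0.465
vertex 0.706 2.21 -0.869
vertex 1.247 1.793 -0.492
endloop
endfacet
facet normal 0.181 -0.521 0.834
outer loop
vertex 0.499 1.576 -0.465
vertex 1.247 1.793 -0.492
vertex 0.474 3.19 0.549
endloop
endfacet
facet normal -0.638 -0.447 0.627
outer loop
vertex -2.95 -2.073 -0.927
vertex -4.062 -0.219 -0.736
vertex -3.641 -2.391 -1.856
endloop
endfacet
facet normal 0.512 -0.855 -0.088
outer loop
vertex -2.798 -1.801 -2.684
vertex -2.95 -2.073 -0.927
vertex -3.641 -2.391 -1.856
endloop
endfacet
facet normal -0.638 -0.447 0.627
outer loop
vertex -3.641 -2.391 -1.856
vertex -4.062 -0.219 -0.736
vertex -4.752 -0.537 -1.665
endloop
endfacet
facet normal -0.575 -0.265 -0.774
outer loop
vertex -4.752 -0.537 -1.665
vertex -2.798 -1.801 -2.684
vertex -3.641 -2.391 -1.856
endloop
endfacet
facet normal 0.575 0.265 0.774
outer loop
vertex -2.95 -2.073 -0.927
vertex -3.219 0.371 -1.564
vertex -4.062 -0.219 -0.736
endloop
endfacet
facet normal 0.512 -0.854 -0.088
outer loop
vertex -2.108 -1.483 -1.755
vertex -2.95 -2.073 -0.927
vertex -2.798 -1.801 -2.684
endloop
endfacet
facet normal 0.575 0.265 0.774
outer loop
vertex -2.108 -1.483 -1.755
vertex -3.219 0.371 -1.564
vertex -2.95 -2.073 -0.927
endloop
endfacet
facet normal -0.512 0.855 0.088
outer loop
vertex -4.062 -0.219 -0.736
vertex -3.219 0.371 -1.564
vertex -4.752 -0.537 -1.665
endloop
endfacet
facet normal -0.575 -0.265 -0.774
outer loop
vertex -3.91 0.053 -2.493
vertex -2.798 -1.801 -2.684
vertex -4.752 -0.537 -1.665
endloop
endfacet
facet normal -0.512 0.854 0.088
outer loop
vertex -4.752 -0.537 -1.665
vertex -3.219 0.371 -1.564
vertex -3.91 0.053 -2.493
endloop
endfacet
facet normal 0.638 0.447 -0.627
outer loop
vertex -3.91 0.053 -2.493
vertex -2.108 -1.483 -1.755
vertex -2.798 -1.801 -2.684
endloop
endfacet
facet normal 0.638 0.447 -0.627
outer loop
vertex -3.219 0.371 -1.564
vertex -2.108 -1.483 -1.755
vertex -3.91 0.053 -2.493
endloop
endfacet

endsolid


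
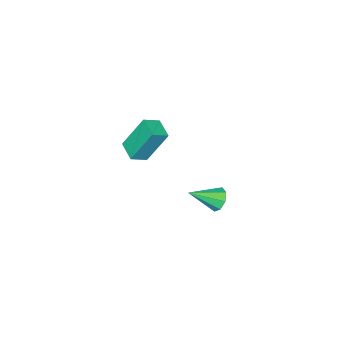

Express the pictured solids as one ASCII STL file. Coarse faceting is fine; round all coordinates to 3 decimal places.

solid 
facet normal -0.722 0.493 -0.485
outer loop
vertex 0.344 0.53 -3.505
vertex 0.147 0.831 -2.905
vertex 0.599 0.992 -3.415
endloop
endfacet
facet normal 0.729 -0.280 -0.625
outer loop
vertex 0.344 0.53 -3.505
vertex 0.599 0.992 -3.415
vertex 1.353 0.009 -2.095
endloop
endfacet
facet normal -0.723 0.492 -0.485
outer loop
vertex 0.599 0.992 -3.415
vertex 0.147 0.831 -2.905
vertex 0.589 1.361 -3.026
endloop
endfacet
facet normal 0.906 0.319 -0.280
outer loop
vertex 0.599 0.992 -3.415
vertex 0.589 1.361 -3.026
vertex 1.353 0.009 -2.095
endloop
endfacet
facet normal -0.723 0.492 -0.485
outer loop
vertex 0.589 1.361 -3.026
vertex 0.147 0.831 -2.905
vertex 0.32 1.419 -2.566
endloop
endfacet
facet normal 0.704 0.627 0.333
outer loop
vertex 0.589 1.361 -3.026
vertex 0.32 1.419 -2.566
vertex 1.353 0.009 -2.095
endloop
endfacet
facet normal -0.722 0.493 -0.486
outer loop
vertex 0.32 1.419 -2.566
vertex 0.147 0.831 -2.905
vertex -0.051 1.133 -2.305
endloop
endfacet
facet normal 0.243 0.463 0.853
outer loop
vertex 0.32 1.419 -2.566
vertex -0.051 1.133 -2.305
vertex 1.353 0.009 -2.095
endloop
endfacet
facet normal -0.722 0.492 -0.486
outer loop
vertex -0.051 1.133 -2.305
vertex 0.147 0.831 -2.905
vertex -0.305 0.67 -2.396
endloop
endfacet
facet normal -0.208 -0.078 0.975
outer loop
vertex -0.051 1.133 -2.305
vertex -0.305 0.67 -2.396
vertex 1.353 0.009 -2.095
endloop
endfacet
facet normal -0.722 0.493 -0.485
outer loop
vertex -0.305 0.67 -2.396
vertex 0.147 0.831 -2.905
vertex -0.295 0.302 -2.785
endloop
endfacet
facet normal -0.384 -0.676 0.629
outer loop
vertex -0.305 0.67 -2.396
vertex -0.295 0.302 -2.785
vertex 1.353 0.009 -2.095
endloop
endfacet
facet normal -0.722 0.493 -0.485
outer loop
vertex -0.295 0.302 -2.785
vertex 0.147 0.831 -2.905
vertex -0.026 0.244 -3.244
endloop
endfacet
facet normal -0.182 -0.983 0.017
outer loop
vertex -0.295 0.302 -2.785
vertex -0.026 0.244 -3.244
vertex 1.353 0.009 -2.095
endloop
endfacet
facet normal -0.723 0.493 -0.485
outer loop
vertex -0.026 0.244 -3.244
vertex 0.147 0.831 -2.905
vertex 0.344 0.53 -3.505
endloop
endfacet
facet normal 0.279 -0.819 -0.502
outer loop
vertex -0.026 0.244 -3.244
vertex 0.344 0.53 -3.505
vertex 1.353 0.009 -2.095
endloop
endfacet
facet normal -0.853 0.285 -0.437
outer loop
vertex 2.738 -0.487 3.797
vertex 3.178 0.471 3.562
vertex 3.385 -1.212 2.061
endloop
endfacet
facet normal -0.407 -0.887 0.219
outer loop
vertex 4.162 -1.471 2.458
vertex 2.738 -0.487 3.797
vertex 3.385 -1.212 2.061
endloop
endfacet
facet normal -0.853 0.284 -0.437
outer loop
vertex 3.385 -1.212 2.061
vertex 3.178 0.471 3.562
vertex 3.825 -0.254 1.825
endloop
endfacet
facet normal 0.325 -0.364 -0.873
outer loop
vertex 3.825 -0.254 1.825
vertex 4.162 -1.471 2.458
vertex 3.385 -1.212 2.061
endloop
endfacet
facet normal -0.325 0.363 0.873
outer loop
vertex 2.738 -0.487 3.797
vertex 3.955 0.212 3.959
vertex 3.178 0.471 3.562
endloop
endfacet
facet normal -0.407 -0.887 0.218
outer loop
vertex 3.515 -0.746 4.195
vertex 2.738 -0.487 3.797
vertex 4.162 -1.471 2.458
endloop
endfacet
facet normal -0.325 0.364 0.873
outer loop
vertex 3.515 -0.746 4.195
vertex 3.955 0.212 3.959
vertex 2.738 -0.487 3.797
endloop
endfacet
facet normal 0.407 0.887 -0.218
outer loop
vertex 3.178 0.471 3.562
vertex 3.955 0.212 3.959
vertex 3.825 -0.254 1.825
endloop
endfacet
facet normal 0.326 -0.364 -0.873
outer loop
vertex 4.602 -0.513 2.223
vertex 4.162 -1.471 2.458
vertex 3.825 -0.254 1.825
endloop
endfacet
facet normal 0.407 0.887 -0.218
outer loop
vertex 3.825 -0.254 1.825
vertex 3.955 0.212 3.959
vertex 4.602 -0.513 2.223
endloop
endfacet
facet normal 0.853 -0.285 0.437
outer loop
vertex 4.602 -0.513 2.223
vertex 3.515 -0.746 4.195
vertex 4.162 -1.471 2.458
endloop
endfacet
facet normal 0.853 -0.284 0.437
outer loop
vertex 3.955 0.212 3.959
vertex 3.515 -0.746 4.195
vertex 4.602 -0.513 2.223
endloop
endfacet

endsolid


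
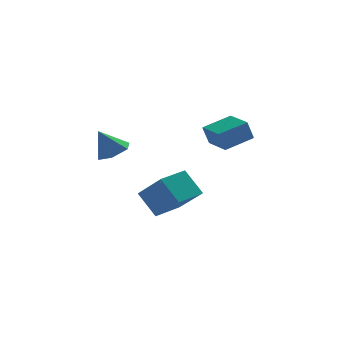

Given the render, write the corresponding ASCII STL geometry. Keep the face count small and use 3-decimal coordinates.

solid 
facet normal -0.905 -0.283 -0.317
outer loop
vertex 1.799 -1.908 -0.287
vertex 1.372 -0.492 -0.332
vertex 2.123 -1.841 -1.273
endloop
endfacet
facet normal 0.289 -0.957 0.030
outer loop
vertex 3.508 -1.408 -0.788
vertex 1.799 -1.908 -0.287
vertex 2.123 -1.841 -1.273
endloop
endfacet
facet normal -0.905 -0.283 -0.317
outer loop
vertex 2.123 -1.841 -1.273
vertex 1.372 -0.492 -0.332
vertex 1.696 -0.425 -1.318
endloop
endfacet
facet normal 0.312 0.064 -0.948
outer loop
vertex 1.696 -0.425 -1.318
vertex 3.508 -1.408 -0.788
vertex 2.123 -1.841 -1.273
endloop
endfacet
facet normal -0.312 -0.064 0.948
outer loop
vertex 1.799 -1.908 -0.287
vertex 2.757 -0.059 0.153
vertex 1.372 -0.492 -0.332
endloop
endfacet
facet normal 0.289 -0.957 0.030
outer loop
vertex 3.184 -1.475 0.198
vertex 1.799 -1.908 -0.287
vertex 3.508 -1.408 -0.788
endloop
endfacet
facet normal -0.312 -0.064 0.948
outer loop
vertex 3.184 -1.475 0.198
vertex 2.757 -0.059 0.153
vertex 1.799 -1.908 -0.287
endloop
endfacet
facet normal -0.289 0.957 -0.030
outer loop
vertex 1.372 -0.492 -0.332
vertex 2.757 -0.059 0.153
vertex 1.696 -0.425 -1.318
endloop
endfacet
facet normal 0.312 0.064 -0.948
outer loop
vertex 3.081 0.008 -0.833
vertex 3.508 -1.408 -0.788
vertex 1.696 -0.425 -1.318
endloop
endfacet
facet normal -0.289 0.957 -0.030
outer loop
vertex 1.696 -0.425 -1.318
vertex 2.757 -0.059 0.153
vertex 3.081 0.008 -0.833
endloop
endfacet
facet normal 0.905 0.283 0.317
outer loop
vertex 3.081 0.008 -0.833
vertex 3.184 -1.475 0.198
vertex 3.508 -1.408 -0.788
endloop
endfacet
facet normal 0.905 0.283 0.317
outer loop
vertex 2.757 -0.059 0.153
vertex 3.184 -1.475 0.198
vertex 3.081 0.008 -0.833
endloop
endfacet
facet normal 0.478 -0.057 -0.876
outer loop
vertex -2.404 -3.378 0.013
vertex -3.105 -3.588 -0.356
vertex -2.896 -2.798 -0.293
endloop
endfacet
facet normal 0.347 0.651 0.675
outer loop
vertex -2.404 -3.378 0.013
vertex -2.896 -2.798 -0.293
vertex -3.755 -3.512 0.836
endloop
endfacet
facet normal 0.478 -0.057 -0.876
outer loop
vertex -2.896 -2.798 -0.293
vertex -3.105 -3.588 -0.356
vertex -3.597 -3.009 -0.662
endloop
endfacet
facet normal -0.399 0.881 0.254
outer loop
vertex -2.896 -2.798 -0.293
vertex -3.597 -3.009 -0.662
vertex -3.755 -3.512 0.836
endloop
endfacet
facet normal 0.478 -0.057 -0.876
outer loop
vertex -3.597 -3.009 -0.662
vertex -3.105 -3.588 -0.356
vertex -3.806 -3.799 -0.725
endloop
endfacet
facet normal -0.966 0.257 -0.016
outer loop
vertex -3.597 -3.009 -0.662
vertex -3.806 -3.799 -0.725
vertex -3.755 -3.512 0.836
endloop
endfacet
facet normal 0.478 -0.056 -0.876
outer loop
vertex -3.806 -3.799 -0.725
vertex -3.105 -3.588 -0.356
vertex -3.313 -4.379 -0.419
endloop
endfacet
facet normal -0.789 -0.599 0.136
outer loop
vertex -3.806 -3.799 -0.725
vertex -3.313 -4.379 -0.419
vertex -3.755 -3.512 0.836
endloop
endfacet
facet normal 0.478 -0.056 -0.876
outer loop
vertex -3.313 -4.379 -0.419
vertex -3.105 -3.588 -0.356
vertex -2.612 -4.168 -0.05
endloop
endfacet
facet normal -0.044 -0.829 0.557
outer loop
vertex -3.313 -4.379 -0.419
vertex -2.612 -4.168 -0.05
vertex -3.755 -3.512 0.836
endloop
endfacet
facet normal 0.478 -0.056 -0.876
outer loop
vertex -2.612 -4.168 -0.05
vertex -3.105 -3.588 -0.356
vertex -2.404 -3.378 0.013
endloop
endfacet
facet normal 0.524 -0.204 0.827
outer loop
vertex -2.612 -4.168 -0.05
vertex -2.404 -3.378 0.013
vertex -3.755 -3.512 0.836
endloop
endfacet
facet normal -0.428 0.511 0.746
outer loop
vertex -0.93 -2.77 -2.468
vertex 0.315 -1.833 -2.396
vertex -1.741 -1.596 -3.737
endloop
endfacet
facet normal -0.798 -0.601 -0.046
outer loop
vertex -1.095 -2.367 -4.864
vertex -0.93 -2.77 -2.468
vertex -1.741 -1.596 -3.737
endloop
endfacet
facet normal -0.428 0.510 0.746
outer loop
vertex -1.741 -1.596 -3.737
vertex 0.315 -1.833 -2.396
vertex -0.496 -0.658 -3.665
endloop
endfacet
facet normal -0.425 0.615 -0.664
outer loop
vertex -0.496 -0.658 -3.665
vertex -1.095 -2.367 -4.864
vertex -1.741 -1.596 -3.737
endloop
endfacet
facet normal 0.425 -0.615 0.664
outer loop
vertex -0.93 -2.77 -2.468
vertex 0.961 -2.604 -3.523
vertex 0.315 -1.833 -2.396
endloop
endfacet
facet normal -0.798 -0.601 -0.046
outer loop
vertex -0.284 -3.542 -3.595
vertex -0.93 -2.77 -2.468
vertex -1.095 -2.367 -4.864
endloop
endfacet
facet normal 0.425 -0.615 0.665
outer loop
vertex -0.284 -3.542 -3.595
vertex 0.961 -2.604 -3.523
vertex -0.93 -2.77 -2.468
endloop
endfacet
facet normal 0.798 0.601 0.046
outer loop
vertex 0.315 -1.833 -2.396
vertex 0.961 -2.604 -3.523
vertex -0.496 -0.658 -3.665
endloop
endfacet
facet normal -0.424 0.615 -0.665
outer loop
vertex 0.15 -1.43 -4.792
vertex -1.095 -2.367 -4.864
vertex -0.496 -0.658 -3.665
endloop
endfacet
facet normal 0.798 0.601 0.046
outer loop
vertex -0.496 -0.658 -3.665
vertex 0.961 -2.604 -3.523
vertex 0.15 -1.43 -4.792
endloop
endfacet
facet normal 0.427 -0.511 -0.746
outer loop
vertex 0.15 -1.43 -4.792
vertex -0.284 -3.542 -3.595
vertex -1.095 -2.367 -4.864
endloop
endfacet
facet normal 0.428 -0.511 -0.746
outer loop
vertex 0.961 -2.604 -3.523
vertex -0.284 -3.542 -3.595
vertex 0.15 -1.43 -4.792
endloop
endfacet

endsolid


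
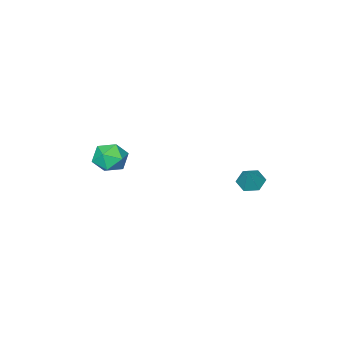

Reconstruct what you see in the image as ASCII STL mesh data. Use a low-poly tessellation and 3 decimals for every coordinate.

solid 
facet normal -0.459 -0.301 -0.836
outer loop
vertex 1.055 3.426 2.92
vertex 0.401 3.272 3.335
vertex 0.508 3.988 3.018
endloop
endfacet
facet normal 0.696 0.703 -0.144
outer loop
vertex 1.055 3.426 2.92
vertex 0.508 3.988 3.018
vertex 1.099 3.728 4.605
endloop
endfacet
facet normal -0.459 -0.301 -0.836
outer loop
vertex 0.508 3.988 3.018
vertex 0.401 3.272 3.335
vertex -0.146 3.833 3.433
endloop
endfacet
facet normal -0.105 0.974 0.199
outer loop
vertex 0.508 3.988 3.018
vertex -0.146 3.833 3.433
vertex 1.099 3.728 4.605
endloop
endfacet
facet normal -0.459 -0.301 -0.836
outer loop
vertex -0.146 3.833 3.433
vertex 0.401 3.272 3.335
vertex -0.253 3.117 3.75
endloop
endfacet
facet normal -0.612 0.395 0.685
outer loop
vertex -0.146 3.833 3.433
vertex -0.253 3.117 3.75
vertex 1.099 3.728 4.605
endloop
endfacet
facet normal -0.459 -0.300 -0.836
outer loop
vertex -0.253 3.117 3.75
vertex 0.401 3.272 3.335
vertex 0.294 2.556 3.651
endloop
endfacet
facet normal -0.319 -0.457 0.830
outer loop
vertex -0.253 3.117 3.75
vertex 0.294 2.556 3.651
vertex 1.099 3.728 4.605
endloop
endfacet
facet normal -0.460 -0.300 -0.836
outer loop
vertex 0.294 2.556 3.651
vertex 0.401 3.272 3.335
vertex 0.948 2.71 3.236
endloop
endfacet
facet normal 0.481 -0.728 0.488
outer loop
vertex 0.294 2.556 3.651
vertex 0.948 2.71 3.236
vertex 1.099 3.728 4.605
endloop
endfacet
facet normal -0.460 -0.300 -0.836
outer loop
vertex 0.948 2.71 3.236
vertex 0.401 3.272 3.335
vertex 1.055 3.426 2.92
endloop
endfacet
facet normal 0.989 -0.148 0.001
outer loop
vertex 0.948 2.71 3.236
vertex 1.055 3.426 2.92
vertex 1.099 3.728 4.605
endloop
endfacet
facet normal -0.501 0.861 -0.083
outer loop
vertex 3.623 -3.065 2.558
vertex 2.979 -3.362 3.361
vertex 3.879 -2.818 3.57
endloop
endfacet
facet normal 0.180 0.944 -0.276
outer loop
vertex 3.623 -3.065 2.558
vertex 3.879 -2.818 3.57
vertex 4.638 -3.161 2.893
endloop
endfacet
facet normal 0.314 0.492 -0.812
outer loop
vertex 3.623 -3.065 2.558
vertex 4.638 -3.161 2.893
vertex 4.206 -3.917 2.267
endloop
endfacet
facet normal -0.283 0.131 -0.950
outer loop
vertex 3.623 -3.065 2.558
vertex 4.206 -3.917 2.267
vertex 3.18 -4.041 2.556
endloop
endfacet
facet normal -0.788 0.359 -0.500
outer loop
vertex 3.623 -3.065 2.558
vertex 3.18 -4.041 2.556
vertex 2.979 -3.362 3.361
endloop
endfacet
facet normal 0.591 0.757 0.279
outer loop
vertex 4.638 -3.161 2.893
vertex 3.879 -2.818 3.57
vertex 4.62 -3.519 3.904
endloop
endfacet
facet normal -0.514 0.623 0.590
outer loop
vertex 3.879 -2.818 3.57
vertex 2.979 -3.362 3.361
vertex 3.594 -3.643 4.193
endloop
endfacet
facet normal -0.978 -0.189 -0.084
outer loop
vertex 2.979 -3.362 3.361
vertex 3.18 -4.041 2.556
vertex 3.162 -4.399 3.567
endloop
endfacet
facet normal -0.162 -0.559 -0.814
outer loop
vertex 3.18 -4.041 2.556
vertex 4.206 -3.917 2.267
vertex 3.921 -4.742 2.89
endloop
endfacet
facet normal 0.808 0.026 -0.589
outer loop
vertex 4.206 -3.917 2.267
vertex 4.638 -3.161 2.893
vertex 4.821 -4.198 3.099
endloop
endfacet
facet normal 0.283 -0.131 0.950
outer loop
vertex 4.177 -4.495 3.902
vertex 4.62 -3.519 3.904
vertex 3.594 -3.643 4.193
endloop
endfacet
facet normal -0.314 -0.492 0.812
outer loop
vertex 4.177 -4.495 3.902
vertex 3.594 -3.643 4.193
vertex 3.162 -4.399 3.567
endloop
endfacet
facet normal -0.180 -0.944 0.276
outer loop
vertex 4.177 -4.495 3.902
vertex 3.162 -4.399 3.567
vertex 3.921 -4.742 2.89
endloop
endfacet
facet normal 0.501 -0.861 0.083
outer loop
vertex 4.177 -4.495 3.902
vertex 3.921 -4.742 2.89
vertex 4.821 -4.198 3.099
endloop
endfacet
facet normal 0.788 -0.359 0.500
outer loop
vertex 4.177 -4.495 3.902
vertex 4.821 -4.198 3.099
vertex 4.62 -3.519 3.904
endloop
endfacet
facet normal 0.162 0.559 0.814
outer loop
vertex 3.594 -3.643 4.193
vertex 4.62 -3.519 3.904
vertex 3.879 -2.818 3.57
endloop
endfacet
facet normal -0.808 -0.026 0.589
outer loop
vertex 3.162 -4.399 3.567
vertex 3.594 -3.643 4.193
vertex 2.979 -3.362 3.361
endloop
endfacet
facet normal -0.591 -0.757 -0.279
outer loop
vertex 3.921 -4.742 2.89
vertex 3.162 -4.399 3.567
vertex 3.18 -4.041 2.556
endloop
endfacet
facet normal 0.514 -0.623 -0.590
outer loop
vertex 4.821 -4.198 3.099
vertex 3.921 -4.742 2.89
vertex 4.206 -3.917 2.267
endloop
endfacet
facet normal 0.978 0.189 0.084
outer loop
vertex 4.62 -3.519 3.904
vertex 4.821 -4.198 3.099
vertex 4.638 -3.161 2.893
endloop
endfacet

endsolid


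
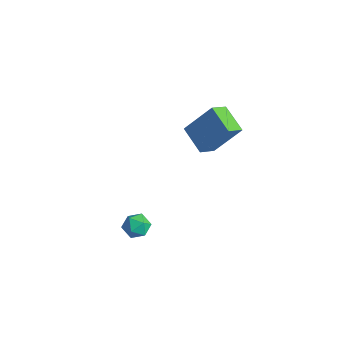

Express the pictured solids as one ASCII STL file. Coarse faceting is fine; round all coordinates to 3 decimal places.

solid 
facet normal 0.054 0.180 0.982
outer loop
vertex -0.35 -1.745 -1.799
vertex -0.354 -2.469 -1.666
vertex 0.284 -2.116 -1.766
endloop
endfacet
facet normal 0.376 0.697 0.610
outer loop
vertex -0.35 -1.745 -1.799
vertex 0.284 -2.116 -1.766
vertex 0.183 -1.606 -2.287
endloop
endfacet
facet normal -0.104 0.981 0.166
outer loop
vertex -0.35 -1.745 -1.799
vertex 0.183 -1.606 -2.287
vertex -0.518 -1.643 -2.509
endloop
endfacet
facet normal -0.723 0.639 0.263
outer loop
vertex -0.35 -1.745 -1.799
vertex -0.518 -1.643 -2.509
vertex -0.849 -2.176 -2.125
endloop
endfacet
facet normal -0.626 0.144 0.767
outer loop
vertex -0.35 -1.745 -1.799
vertex -0.849 -2.176 -2.125
vertex -0.354 -2.469 -1.666
endloop
endfacet
facet normal 0.891 0.398 0.217
outer loop
vertex 0.183 -1.606 -2.287
vertex 0.284 -2.116 -1.766
vertex 0.509 -2.244 -2.455
endloop
endfacet
facet normal 0.370 -0.437 0.819
outer loop
vertex 0.284 -2.116 -1.766
vertex -0.354 -2.469 -1.666
vertex 0.178 -2.777 -2.071
endloop
endfacet
facet normal -0.730 -0.497 0.470
outer loop
vertex -0.354 -2.469 -1.666
vertex -0.849 -2.176 -2.125
vertex -0.523 -2.814 -2.293
endloop
endfacet
facet normal -0.888 0.302 -0.346
outer loop
vertex -0.849 -2.176 -2.125
vertex -0.518 -1.643 -2.509
vertex -0.624 -2.304 -2.814
endloop
endfacet
facet normal 0.114 0.857 -0.502
outer loop
vertex -0.518 -1.643 -2.509
vertex 0.183 -1.606 -2.287
vertex 0.014 -1.951 -2.914
endloop
endfacet
facet normal 0.723 -0.639 -0.263
outer loop
vertex 0.01 -2.675 -2.781
vertex 0.509 -2.244 -2.455
vertex 0.178 -2.777 -2.071
endloop
endfacet
facet normal 0.104 -0.981 -0.166
outer loop
vertex 0.01 -2.675 -2.781
vertex 0.178 -2.777 -2.071
vertex -0.523 -2.814 -2.293
endloop
endfacet
facet normal -0.376 -0.697 -0.610
outer loop
vertex 0.01 -2.675 -2.781
vertex -0.523 -2.814 -2.293
vertex -0.624 -2.304 -2.814
endloop
endfacet
facet normal -0.054 -0.180 -0.982
outer loop
vertex 0.01 -2.675 -2.781
vertex -0.624 -2.304 -2.814
vertex 0.014 -1.951 -2.914
endloop
endfacet
facet normal 0.626 -0.144 -0.767
outer loop
vertex 0.01 -2.675 -2.781
vertex 0.014 -1.951 -2.914
vertex 0.509 -2.244 -2.455
endloop
endfacet
facet normal 0.888 -0.302 0.346
outer loop
vertex 0.178 -2.777 -2.071
vertex 0.509 -2.244 -2.455
vertex 0.284 -2.116 -1.766
endloop
endfacet
facet normal -0.114 -0.857 0.502
outer loop
vertex -0.523 -2.814 -2.293
vertex 0.178 -2.777 -2.071
vertex -0.354 -2.469 -1.666
endloop
endfacet
facet normal -0.891 -0.398 -0.217
outer loop
vertex -0.624 -2.304 -2.814
vertex -0.523 -2.814 -2.293
vertex -0.849 -2.176 -2.125
endloop
endfacet
facet normal -0.370 0.437 -0.819
outer loop
vertex 0.014 -1.951 -2.914
vertex -0.624 -2.304 -2.814
vertex -0.518 -1.643 -2.509
endloop
endfacet
facet normal 0.730 0.497 -0.470
outer loop
vertex 0.509 -2.244 -2.455
vertex 0.014 -1.951 -2.914
vertex 0.183 -1.606 -2.287
endloop
endfacet
facet normal -0.397 -0.490 -0.776
outer loop
vertex -1.723 2.868 -1.032
vertex -3.193 3.072 -0.408
vertex -1.826 3.834 -1.589
endloop
endfacet
facet normal 0.913 -0.126 -0.388
outer loop
vertex -0.987 4.868 0.048
vertex -1.723 2.868 -1.032
vertex -1.826 3.834 -1.589
endloop
endfacet
facet normal -0.397 -0.490 -0.776
outer loop
vertex -1.826 3.834 -1.589
vertex -3.193 3.072 -0.408
vertex -3.296 4.038 -0.965
endloop
endfacet
facet normal -0.092 0.862 -0.498
outer loop
vertex -3.296 4.038 -0.965
vertex -0.987 4.868 0.048
vertex -1.826 3.834 -1.589
endloop
endfacet
facet normal 0.092 -0.862 0.498
outer loop
vertex -1.723 2.868 -1.032
vertex -2.354 4.106 1.229
vertex -3.193 3.072 -0.408
endloop
endfacet
facet normal 0.913 -0.126 -0.388
outer loop
vertex -0.884 3.902 0.605
vertex -1.723 2.868 -1.032
vertex -0.987 4.868 0.048
endloop
endfacet
facet normal 0.092 -0.862 0.498
outer loop
vertex -0.884 3.902 0.605
vertex -2.354 4.106 1.229
vertex -1.723 2.868 -1.032
endloop
endfacet
facet normal -0.913 0.126 0.388
outer loop
vertex -3.193 3.072 -0.408
vertex -2.354 4.106 1.229
vertex -3.296 4.038 -0.965
endloop
endfacet
facet normal -0.092 0.862 -0.498
outer loop
vertex -2.457 5.072 0.672
vertex -0.987 4.868 0.048
vertex -3.296 4.038 -0.965
endloop
endfacet
facet normal -0.913 0.126 0.388
outer loop
vertex -3.296 4.038 -0.965
vertex -2.354 4.106 1.229
vertex -2.457 5.072 0.672
endloop
endfacet
facet normal 0.397 0.490 0.776
outer loop
vertex -2.457 5.072 0.672
vertex -0.884 3.902 0.605
vertex -0.987 4.868 0.048
endloop
endfacet
facet normal 0.397 0.490 0.776
outer loop
vertex -2.354 4.106 1.229
vertex -0.884 3.902 0.605
vertex -2.457 5.072 0.672
endloop
endfacet

endsolid


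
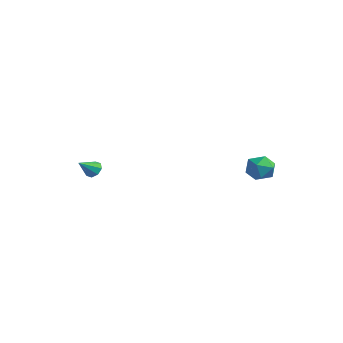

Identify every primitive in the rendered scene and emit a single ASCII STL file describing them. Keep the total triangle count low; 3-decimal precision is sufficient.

solid 
facet normal -0.892 0.423 -0.159
outer loop
vertex 2.667 4.527 -3.299
vertex 2.287 3.814 -3.063
vertex 2.465 4.405 -2.492
endloop
endfacet
facet normal -0.411 0.911 0.035
outer loop
vertex 2.667 4.527 -3.299
vertex 2.465 4.405 -2.492
vertex 3.206 4.747 -2.693
endloop
endfacet
facet normal 0.126 0.891 -0.436
outer loop
vertex 2.667 4.527 -3.299
vertex 3.206 4.747 -2.693
vertex 3.488 4.367 -3.389
endloop
endfacet
facet normal -0.025 0.390 -0.921
outer loop
vertex 2.667 4.527 -3.299
vertex 3.488 4.367 -3.389
vertex 2.919 3.79 -3.618
endloop
endfacet
facet normal -0.654 0.101 -0.749
outer loop
vertex 2.667 4.527 -3.299
vertex 2.919 3.79 -3.618
vertex 2.287 3.814 -3.063
endloop
endfacet
facet normal -0.152 0.724 0.673
outer loop
vertex 3.206 4.747 -2.693
vertex 2.465 4.405 -2.492
vertex 3.161 4.17 -2.082
endloop
endfacet
facet normal -0.931 -0.066 0.358
outer loop
vertex 2.465 4.405 -2.492
vertex 2.287 3.814 -3.063
vertex 2.592 3.593 -2.311
endloop
endfacet
facet normal -0.546 -0.589 -0.596
outer loop
vertex 2.287 3.814 -3.063
vertex 2.919 3.79 -3.618
vertex 2.874 3.213 -3.007
endloop
endfacet
facet normal 0.473 -0.120 -0.873
outer loop
vertex 2.919 3.79 -3.618
vertex 3.488 4.367 -3.389
vertex 3.615 3.555 -3.208
endloop
endfacet
facet normal 0.717 0.692 -0.087
outer loop
vertex 3.488 4.367 -3.389
vertex 3.206 4.747 -2.693
vertex 3.793 4.146 -2.637
endloop
endfacet
facet normal 0.025 -0.390 0.921
outer loop
vertex 3.413 3.433 -2.401
vertex 3.161 4.17 -2.082
vertex 2.592 3.593 -2.311
endloop
endfacet
facet normal -0.126 -0.891 0.436
outer loop
vertex 3.413 3.433 -2.401
vertex 2.592 3.593 -2.311
vertex 2.874 3.213 -3.007
endloop
endfacet
facet normal 0.411 -0.911 -0.035
outer loop
vertex 3.413 3.433 -2.401
vertex 2.874 3.213 -3.007
vertex 3.615 3.555 -3.208
endloop
endfacet
facet normal 0.892 -0.423 0.159
outer loop
vertex 3.413 3.433 -2.401
vertex 3.615 3.555 -3.208
vertex 3.793 4.146 -2.637
endloop
endfacet
facet normal 0.654 -0.101 0.749
outer loop
vertex 3.413 3.433 -2.401
vertex 3.793 4.146 -2.637
vertex 3.161 4.17 -2.082
endloop
endfacet
facet normal -0.473 0.120 0.873
outer loop
vertex 2.592 3.593 -2.311
vertex 3.161 4.17 -2.082
vertex 2.465 4.405 -2.492
endloop
endfacet
facet normal -0.717 -0.692 0.087
outer loop
vertex 2.874 3.213 -3.007
vertex 2.592 3.593 -2.311
vertex 2.287 3.814 -3.063
endloop
endfacet
facet normal 0.152 -0.724 -0.673
outer loop
vertex 3.615 3.555 -3.208
vertex 2.874 3.213 -3.007
vertex 2.919 3.79 -3.618
endloop
endfacet
facet normal 0.931 0.066 -0.358
outer loop
vertex 3.793 4.146 -2.637
vertex 3.615 3.555 -3.208
vertex 3.488 4.367 -3.389
endloop
endfacet
facet normal 0.546 0.589 0.596
outer loop
vertex 3.161 4.17 -2.082
vertex 3.793 4.146 -2.637
vertex 3.206 4.747 -2.693
endloop
endfacet
facet normal -0.023 0.798 -0.602
outer loop
vertex -3.292 -1.064 -4.116
vertex -3.803 -0.968 -3.969
vertex -3.319 -0.816 -3.786
endloop
endfacet
facet normal 0.922 -0.270 0.278
outer loop
vertex -3.292 -1.064 -4.116
vertex -3.319 -0.816 -3.786
vertex -3.777 -1.872 -3.291
endloop
endfacet
facet normal -0.024 0.800 -0.600
outer loop
vertex -3.319 -0.816 -3.786
vertex -3.803 -0.968 -3.969
vertex -3.629 -0.658 -3.563
endloop
endfacet
facet normal 0.614 0.100 0.783
outer loop
vertex -3.319 -0.816 -3.786
vertex -3.629 -0.658 -3.563
vertex -3.777 -1.872 -3.291
endloop
endfacet
facet normal -0.025 0.800 -0.600
outer loop
vertex -3.629 -0.658 -3.563
vertex -3.803 -0.968 -3.969
vertex -4.041 -0.682 -3.578
endloop
endfacet
facet normal -0.048 0.224 0.973
outer loop
vertex -3.629 -0.658 -3.563
vertex -4.041 -0.682 -3.578
vertex -3.777 -1.872 -3.291
endloop
endfacet
facet normal -0.022 0.800 -0.599
outer loop
vertex -4.041 -0.682 -3.578
vertex -3.803 -0.968 -3.969
vertex -4.314 -0.873 -3.823
endloop
endfacet
facet normal -0.678 0.027 0.735
outer loop
vertex -4.041 -0.682 -3.578
vertex -4.314 -0.873 -3.823
vertex -3.777 -1.872 -3.291
endloop
endfacet
facet normal -0.024 0.798 -0.602
outer loop
vertex -4.314 -0.873 -3.823
vertex -3.803 -0.968 -3.969
vertex -4.288 -1.121 -4.153
endloop
endfacet
facet normal -0.903 -0.374 0.210
outer loop
vertex -4.314 -0.873 -3.823
vertex -4.288 -1.121 -4.153
vertex -3.777 -1.872 -3.291
endloop
endfacet
facet normal -0.024 0.799 -0.601
outer loop
vertex -4.288 -1.121 -4.153
vertex -3.803 -0.968 -3.969
vertex -3.978 -1.279 -4.375
endloop
endfacet
facet normal -0.594 -0.747 -0.298
outer loop
vertex -4.288 -1.121 -4.153
vertex -3.978 -1.279 -4.375
vertex -3.777 -1.872 -3.291
endloop
endfacet
facet normal -0.025 0.799 -0.601
outer loop
vertex -3.978 -1.279 -4.375
vertex -3.803 -0.968 -3.969
vertex -3.565 -1.255 -4.36
endloop
endfacet
facet normal 0.068 -0.870 -0.489
outer loop
vertex -3.978 -1.279 -4.375
vertex -3.565 -1.255 -4.36
vertex -3.777 -1.872 -3.291
endloop
endfacet
facet normal -0.023 0.799 -0.600
outer loop
vertex -3.565 -1.255 -4.36
vertex -3.803 -0.968 -3.969
vertex -3.292 -1.064 -4.116
endloop
endfacet
facet normal 0.695 -0.673 -0.251
outer loop
vertex -3.565 -1.255 -4.36
vertex -3.292 -1.064 -4.116
vertex -3.777 -1.872 -3.291
endloop
endfacet

endsolid


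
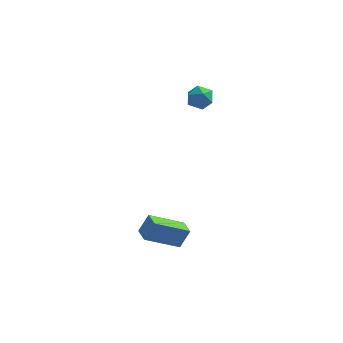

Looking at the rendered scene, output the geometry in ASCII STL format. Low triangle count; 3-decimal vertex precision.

solid 
facet normal -0.520 0.816 -0.253
outer loop
vertex -0.299 4.368 2.947
vertex -0.727 4.295 3.592
vertex -0.073 4.716 3.605
endloop
endfacet
facet normal 0.147 0.853 -0.501
outer loop
vertex -0.299 4.368 2.947
vertex -0.073 4.716 3.605
vertex 0.452 4.36 3.154
endloop
endfacet
facet normal 0.257 0.287 -0.923
outer loop
vertex -0.299 4.368 2.947
vertex 0.452 4.36 3.154
vertex 0.121 3.718 2.862
endloop
endfacet
facet normal -0.342 -0.099 -0.934
outer loop
vertex -0.299 4.368 2.947
vertex 0.121 3.718 2.862
vertex -0.607 3.678 3.133
endloop
endfacet
facet normal -0.823 0.227 -0.520
outer loop
vertex -0.299 4.368 2.947
vertex -0.607 3.678 3.133
vertex -0.727 4.295 3.592
endloop
endfacet
facet normal 0.592 0.804 0.054
outer loop
vertex 0.452 4.36 3.154
vertex -0.073 4.716 3.605
vertex 0.487 4.282 3.927
endloop
endfacet
facet normal -0.488 0.744 0.456
outer loop
vertex -0.073 4.716 3.605
vertex -0.727 4.295 3.592
vertex -0.241 4.242 4.198
endloop
endfacet
facet normal -0.978 -0.208 0.023
outer loop
vertex -0.727 4.295 3.592
vertex -0.607 3.678 3.133
vertex -0.572 3.6 3.906
endloop
endfacet
facet normal -0.200 -0.737 -0.646
outer loop
vertex -0.607 3.678 3.133
vertex 0.121 3.718 2.862
vertex -0.047 3.244 3.455
endloop
endfacet
facet normal 0.770 -0.112 -0.628
outer loop
vertex 0.121 3.718 2.862
vertex 0.452 4.36 3.154
vertex 0.607 3.665 3.468
endloop
endfacet
facet normal 0.342 0.099 0.934
outer loop
vertex 0.179 3.592 4.113
vertex 0.487 4.282 3.927
vertex -0.241 4.242 4.198
endloop
endfacet
facet normal -0.257 -0.287 0.923
outer loop
vertex 0.179 3.592 4.113
vertex -0.241 4.242 4.198
vertex -0.572 3.6 3.906
endloop
endfacet
facet normal -0.147 -0.853 0.501
outer loop
vertex 0.179 3.592 4.113
vertex -0.572 3.6 3.906
vertex -0.047 3.244 3.455
endloop
endfacet
facet normal 0.520 -0.816 0.253
outer loop
vertex 0.179 3.592 4.113
vertex -0.047 3.244 3.455
vertex 0.607 3.665 3.468
endloop
endfacet
facet normal 0.823 -0.227 0.520
outer loop
vertex 0.179 3.592 4.113
vertex 0.607 3.665 3.468
vertex 0.487 4.282 3.927
endloop
endfacet
facet normal 0.200 0.737 0.646
outer loop
vertex -0.241 4.242 4.198
vertex 0.487 4.282 3.927
vertex -0.073 4.716 3.605
endloop
endfacet
facet normal -0.770 0.112 0.628
outer loop
vertex -0.572 3.6 3.906
vertex -0.241 4.242 4.198
vertex -0.727 4.295 3.592
endloop
endfacet
facet normal -0.592 -0.804 -0.054
outer loop
vertex -0.047 3.244 3.455
vertex -0.572 3.6 3.906
vertex -0.607 3.678 3.133
endloop
endfacet
facet normal 0.488 -0.744 -0.456
outer loop
vertex 0.607 3.665 3.468
vertex -0.047 3.244 3.455
vertex 0.121 3.718 2.862
endloop
endfacet
facet normal 0.978 0.208 -0.023
outer loop
vertex 0.487 4.282 3.927
vertex 0.607 3.665 3.468
vertex 0.452 4.36 3.154
endloop
endfacet
facet normal -0.380 -0.330 -0.864
outer loop
vertex -1.581 -1.834 -2.869
vertex -2.055 -1.051 -2.96
vertex -0.014 -1.003 -3.876
endloop
endfacet
facet normal 0.515 -0.851 0.100
outer loop
vertex 0.415 -0.629 -2.9
vertex -1.581 -1.834 -2.869
vertex -0.014 -1.003 -3.876
endloop
endfacet
facet normal -0.380 -0.330 -0.864
outer loop
vertex -0.014 -1.003 -3.876
vertex -2.055 -1.051 -2.96
vertex -0.488 -0.22 -3.967
endloop
endfacet
facet normal 0.768 0.408 -0.494
outer loop
vertex -0.488 -0.22 -3.967
vertex 0.415 -0.629 -2.9
vertex -0.014 -1.003 -3.876
endloop
endfacet
facet normal -0.768 -0.408 0.494
outer loop
vertex -1.581 -1.834 -2.869
vertex -1.626 -0.677 -1.984
vertex -2.055 -1.051 -2.96
endloop
endfacet
facet normal 0.515 -0.851 0.100
outer loop
vertex -1.152 -1.46 -1.893
vertex -1.581 -1.834 -2.869
vertex 0.415 -0.629 -2.9
endloop
endfacet
facet normal -0.768 -0.408 0.494
outer loop
vertex -1.152 -1.46 -1.893
vertex -1.626 -0.677 -1.984
vertex -1.581 -1.834 -2.869
endloop
endfacet
facet normal -0.515 0.851 -0.100
outer loop
vertex -2.055 -1.051 -2.96
vertex -1.626 -0.677 -1.984
vertex -0.488 -0.22 -3.967
endloop
endfacet
facet normal 0.768 0.408 -0.494
outer loop
vertex -0.059 0.154 -2.991
vertex 0.415 -0.629 -2.9
vertex -0.488 -0.22 -3.967
endloop
endfacet
facet normal -0.515 0.851 -0.100
outer loop
vertex -0.488 -0.22 -3.967
vertex -1.626 -0.677 -1.984
vertex -0.059 0.154 -2.991
endloop
endfacet
facet normal 0.380 0.330 0.864
outer loop
vertex -0.059 0.154 -2.991
vertex -1.152 -1.46 -1.893
vertex 0.415 -0.629 -2.9
endloop
endfacet
facet normal 0.380 0.330 0.864
outer loop
vertex -1.626 -0.677 -1.984
vertex -1.152 -1.46 -1.893
vertex -0.059 0.154 -2.991
endloop
endfacet

endsolid


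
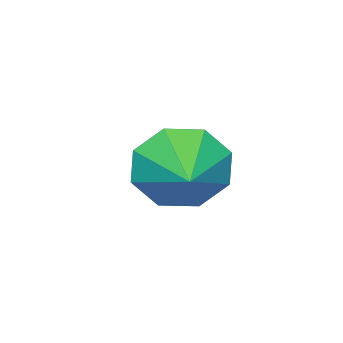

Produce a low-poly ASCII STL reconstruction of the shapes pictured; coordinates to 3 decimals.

solid 
facet normal -0.701 -0.663 -0.262
outer loop
vertex -0.488 -1.535 0.639
vertex -0.983 -1.357 1.513
vertex -1.01 -0.958 0.575
endloop
endfacet
facet normal 0.605 0.476 -0.638
outer loop
vertex -0.488 -1.535 0.639
vertex -1.01 -0.958 0.575
vertex -0.037 -0.463 1.867
endloop
endfacet
facet normal -0.702 -0.663 -0.262
outer loop
vertex -1.01 -0.958 0.575
vertex -0.983 -1.357 1.513
vertex -1.516 -0.614 1.06
endloop
endfacet
facet normal 0.159 0.876 -0.455
outer loop
vertex -1.01 -0.958 0.575
vertex -1.516 -0.614 1.06
vertex -0.037 -0.463 1.867
endloop
endfacet
facet normal -0.701 -0.663 -0.262
outer loop
vertex -1.516 -0.614 1.06
vertex -0.983 -1.357 1.513
vertex -1.71 -0.706 1.811
endloop
endfacet
facet normal -0.146 0.986 0.083
outer loop
vertex -1.516 -0.614 1.06
vertex -1.71 -0.706 1.811
vertex -0.037 -0.463 1.867
endloop
endfacet
facet normal -0.701 -0.663 -0.262
outer loop
vertex -1.71 -0.706 1.811
vertex -0.983 -1.357 1.513
vertex -1.478 -1.179 2.387
endloop
endfacet
facet normal -0.130 0.740 0.660
outer loop
vertex -1.71 -0.706 1.811
vertex -1.478 -1.179 2.387
vertex -0.037 -0.463 1.867
endloop
endfacet
facet normal -0.702 -0.662 -0.263
outer loop
vertex -1.478 -1.179 2.387
vertex -0.983 -1.357 1.513
vertex -0.957 -1.757 2.451
endloop
endfacet
facet normal 0.198 0.283 0.939
outer loop
vertex -1.478 -1.179 2.387
vertex -0.957 -1.757 2.451
vertex -0.037 -0.463 1.867
endloop
endfacet
facet normal -0.701 -0.663 -0.263
outer loop
vertex -0.957 -1.757 2.451
vertex -0.983 -1.357 1.513
vertex -0.451 -2.1 1.966
endloop
endfacet
facet normal 0.645 -0.117 0.755
outer loop
vertex -0.957 -1.757 2.451
vertex -0.451 -2.1 1.966
vertex -0.037 -0.463 1.867
endloop
endfacet
facet normal -0.702 -0.662 -0.262
outer loop
vertex -0.451 -2.1 1.966
vertex -0.983 -1.357 1.513
vertex -0.257 -2.008 1.215
endloop
endfacet
facet normal 0.949 -0.227 0.217
outer loop
vertex -0.451 -2.1 1.966
vertex -0.257 -2.008 1.215
vertex -0.037 -0.463 1.867
endloop
endfacet
facet normal -0.702 -0.662 -0.263
outer loop
vertex -0.257 -2.008 1.215
vertex -0.983 -1.357 1.513
vertex -0.488 -1.535 0.639
endloop
endfacet
facet normal 0.933 0.019 -0.359
outer loop
vertex -0.257 -2.008 1.215
vertex -0.488 -1.535 0.639
vertex -0.037 -0.463 1.867
endloop
endfacet
facet normal -0.303 -0.297 -0.906
outer loop
vertex -2.308 -3.318 -0.28
vertex -2.786 -3.014 -0.22
vertex -2.266 -2.91 -0.428
endloop
endfacet
facet normal 0.994 -0.070 0.089
outer loop
vertex -2.308 -3.318 -0.28
vertex -2.266 -2.91 -0.428
vertex -2.374 -2.606 1.02
endloop
endfacet
facet normal -0.302 -0.299 -0.905
outer loop
vertex -2.266 -2.91 -0.428
vertex -2.786 -3.014 -0.22
vertex -2.529 -2.563 -0.455
endloop
endfacet
facet normal 0.798 0.599 -0.066
outer loop
vertex -2.266 -2.91 -0.428
vertex -2.529 -2.563 -0.455
vertex -2.374 -2.606 1.02
endloop
endfacet
facet normal -0.303 -0.299 -0.905
outer loop
vertex -2.529 -2.563 -0.455
vertex -2.786 -3.014 -0.22
vertex -2.943 -2.48 -0.344
endloop
endfacet
facet normal 0.199 0.980 0.008
outer loop
vertex -2.529 -2.563 -0.455
vertex -2.943 -2.48 -0.344
vertex -2.374 -2.606 1.02
endloop
endfacet
facet normal -0.301 -0.299 -0.906
outer loop
vertex -2.943 -2.48 -0.344
vertex -2.786 -3.014 -0.22
vertex -3.265 -2.71 -0.161
endloop
endfacet
facet normal -0.454 0.849 0.268
outer loop
vertex -2.943 -2.48 -0.344
vertex -3.265 -2.71 -0.161
vertex -2.374 -2.606 1.02
endloop
endfacet
facet normal -0.301 -0.298 -0.906
outer loop
vertex -3.265 -2.71 -0.161
vertex -2.786 -3.014 -0.22
vertex -3.307 -3.118 -0.013
endloop
endfacet
facet normal -0.777 0.284 0.561
outer loop
vertex -3.265 -2.71 -0.161
vertex -3.307 -3.118 -0.013
vertex -2.374 -2.606 1.02
endloop
endfacet
facet normal -0.300 -0.298 -0.906
outer loop
vertex -3.307 -3.118 -0.013
vertex -2.786 -3.014 -0.22
vertex -3.044 -3.465 0.014
endloop
endfacet
facet normal -0.582 -0.385 0.716
outer loop
vertex -3.307 -3.118 -0.013
vertex -3.044 -3.465 0.014
vertex -2.374 -2.606 1.02
endloop
endfacet
facet normal -0.302 -0.297 -0.906
outer loop
vertex -3.044 -3.465 0.014
vertex -2.786 -3.014 -0.22
vertex -2.63 -3.548 -0.097
endloop
endfacet
facet normal 0.019 -0.766 0.642
outer loop
vertex -3.044 -3.465 0.014
vertex -2.63 -3.548 -0.097
vertex -2.374 -2.606 1.02
endloop
endfacet
facet normal -0.303 -0.297 -0.906
outer loop
vertex -2.63 -3.548 -0.097
vertex -2.786 -3.014 -0.22
vertex -2.308 -3.318 -0.28
endloop
endfacet
facet normal 0.671 -0.635 0.382
outer loop
vertex -2.63 -3.548 -0.097
vertex -2.308 -3.318 -0.28
vertex -2.374 -2.606 1.02
endloop
endfacet

endsolid


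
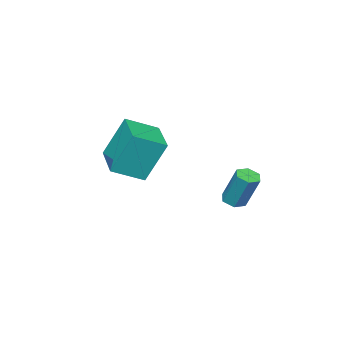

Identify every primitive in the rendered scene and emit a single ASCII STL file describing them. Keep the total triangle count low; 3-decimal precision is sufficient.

solid 
facet normal -0.734 0.543 -0.408
outer loop
vertex 0.148 1.229 1.919
vertex 1.395 2.735 1.679
vertex 0.646 0.523 0.082
endloop
endfacet
facet normal -0.633 -0.764 0.122
outer loop
vertex 1.725 -0.275 0.681
vertex 0.148 1.229 1.919
vertex 0.646 0.523 0.082
endloop
endfacet
facet normal -0.734 0.543 -0.408
outer loop
vertex 0.646 0.523 0.082
vertex 1.395 2.735 1.679
vertex 1.893 2.029 -0.158
endloop
endfacet
facet normal 0.245 -0.347 -0.905
outer loop
vertex 1.893 2.029 -0.158
vertex 1.725 -0.275 0.681
vertex 0.646 0.523 0.082
endloop
endfacet
facet normal -0.245 0.347 0.905
outer loop
vertex 0.148 1.229 1.919
vertex 2.474 1.937 2.278
vertex 1.395 2.735 1.679
endloop
endfacet
facet normal -0.633 -0.764 0.122
outer loop
vertex 1.227 0.431 2.518
vertex 0.148 1.229 1.919
vertex 1.725 -0.275 0.681
endloop
endfacet
facet normal -0.245 0.347 0.905
outer loop
vertex 1.227 0.431 2.518
vertex 2.474 1.937 2.278
vertex 0.148 1.229 1.919
endloop
endfacet
facet normal 0.633 0.764 -0.122
outer loop
vertex 1.395 2.735 1.679
vertex 2.474 1.937 2.278
vertex 1.893 2.029 -0.158
endloop
endfacet
facet normal 0.245 -0.347 -0.905
outer loop
vertex 2.972 1.231 0.441
vertex 1.725 -0.275 0.681
vertex 1.893 2.029 -0.158
endloop
endfacet
facet normal 0.633 0.764 -0.122
outer loop
vertex 1.893 2.029 -0.158
vertex 2.474 1.937 2.278
vertex 2.972 1.231 0.441
endloop
endfacet
facet normal 0.734 -0.543 0.408
outer loop
vertex 2.972 1.231 0.441
vertex 1.227 0.431 2.518
vertex 1.725 -0.275 0.681
endloop
endfacet
facet normal 0.734 -0.543 0.408
outer loop
vertex 2.474 1.937 2.278
vertex 1.227 0.431 2.518
vertex 2.972 1.231 0.441
endloop
endfacet
facet normal -0.040 -0.441 -0.897
outer loop
vertex -2.618 2.8 -2.813
vertex -3.025 2.462 -2.629
vertex -3.154 2.954 -2.865
endloop
endfacet
facet normal 0.287 0.855 -0.433
outer loop
vertex -2.618 2.8 -2.813
vertex -3.154 2.954 -2.865
vertex -2.547 3.575 -1.235
endloop
endfacet
facet normal 0.287 0.855 -0.433
outer loop
vertex -2.547 3.575 -1.235
vertex -3.154 2.954 -2.865
vertex -3.083 3.729 -1.287
endloop
endfacet
facet normal 0.040 0.441 0.896
outer loop
vertex -2.547 3.575 -1.235
vertex -3.083 3.729 -1.287
vertex -2.955 3.238 -1.051
endloop
endfacet
facet normal -0.040 -0.441 -0.897
outer loop
vertex -3.154 2.954 -2.865
vertex -3.025 2.462 -2.629
vertex -3.561 2.616 -2.681
endloop
endfacet
facet normal -0.686 0.665 -0.296
outer loop
vertex -3.154 2.954 -2.865
vertex -3.561 2.616 -2.681
vertex -3.083 3.729 -1.287
endloop
endfacet
facet normal -0.685 0.666 -0.297
outer loop
vertex -3.083 3.729 -1.287
vertex -3.561 2.616 -2.681
vertex -3.491 3.392 -1.102
endloop
endfacet
facet normal 0.042 0.442 0.896
outer loop
vertex -3.083 3.729 -1.287
vertex -3.491 3.392 -1.102
vertex -2.955 3.238 -1.051
endloop
endfacet
facet normal -0.040 -0.441 -0.896
outer loop
vertex -3.561 2.616 -2.681
vertex -3.025 2.462 -2.629
vertex -3.433 2.125 -2.445
endloop
endfacet
facet normal -0.973 -0.188 0.136
outer loop
vertex -3.561 2.616 -2.681
vertex -3.433 2.125 -2.445
vertex -3.491 3.392 -1.102
endloop
endfacet
facet normal -0.972 -0.190 0.137
outer loop
vertex -3.491 3.392 -1.102
vertex -3.433 2.125 -2.445
vertex -3.362 2.9 -0.867
endloop
endfacet
facet normal 0.041 0.439 0.897
outer loop
vertex -3.491 3.392 -1.102
vertex -3.362 2.9 -0.867
vertex -2.955 3.238 -1.051
endloop
endfacet
facet normal -0.040 -0.441 -0.896
outer loop
vertex -3.433 2.125 -2.445
vertex -3.025 2.462 -2.629
vertex -2.897 1.971 -2.393
endloop
endfacet
facet normal -0.287 -0.855 0.433
outer loop
vertex -3.433 2.125 -2.445
vertex -2.897 1.971 -2.393
vertex -3.362 2.9 -0.867
endloop
endfacet
facet normal -0.287 -0.855 0.433
outer loop
vertex -3.362 2.9 -0.867
vertex -2.897 1.971 -2.393
vertex -2.826 2.746 -0.815
endloop
endfacet
facet normal 0.040 0.441 0.897
outer loop
vertex -3.362 2.9 -0.867
vertex -2.826 2.746 -0.815
vertex -2.955 3.238 -1.051
endloop
endfacet
facet normal -0.042 -0.442 -0.896
outer loop
vertex -2.897 1.971 -2.393
vertex -3.025 2.462 -2.629
vertex -2.489 2.308 -2.578
endloop
endfacet
facet normal 0.685 -0.666 0.296
outer loop
vertex -2.897 1.971 -2.393
vertex -2.489 2.308 -2.578
vertex -2.826 2.746 -0.815
endloop
endfacet
facet normal 0.686 -0.665 0.296
outer loop
vertex -2.826 2.746 -0.815
vertex -2.489 2.308 -2.578
vertex -2.419 3.084 -0.999
endloop
endfacet
facet normal 0.040 0.441 0.897
outer loop
vertex -2.826 2.746 -0.815
vertex -2.419 3.084 -0.999
vertex -2.955 3.238 -1.051
endloop
endfacet
facet normal -0.041 -0.439 -0.897
outer loop
vertex -2.489 2.308 -2.578
vertex -3.025 2.462 -2.629
vertex -2.618 2.8 -2.813
endloop
endfacet
facet normal 0.972 0.190 -0.136
outer loop
vertex -2.489 2.308 -2.578
vertex -2.618 2.8 -2.813
vertex -2.419 3.084 -0.999
endloop
endfacet
facet normal 0.973 0.188 -0.136
outer loop
vertex -2.419 3.084 -0.999
vertex -2.618 2.8 -2.813
vertex -2.547 3.575 -1.235
endloop
endfacet
facet normal 0.040 0.441 0.896
outer loop
vertex -2.419 3.084 -0.999
vertex -2.547 3.575 -1.235
vertex -2.955 3.238 -1.051
endloop
endfacet

endsolid
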